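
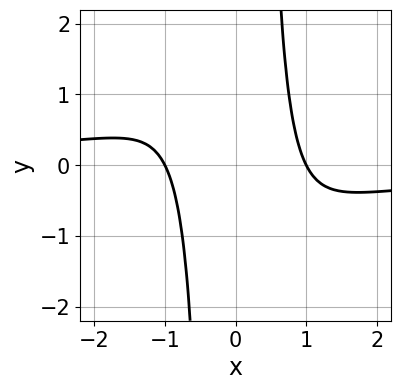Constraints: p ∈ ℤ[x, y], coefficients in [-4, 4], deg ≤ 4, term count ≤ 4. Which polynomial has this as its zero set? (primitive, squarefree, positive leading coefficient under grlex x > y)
x^3*y + x^2 - 1

First, the degree is 4 — no degree-3 curve has this shape.
Next, observable constraints: among the integer gridlines, it crosses the x-axis at x ∈ {-1, 1}; it misses every integer gridline on the y-axis.
Finally, putting this together gives p.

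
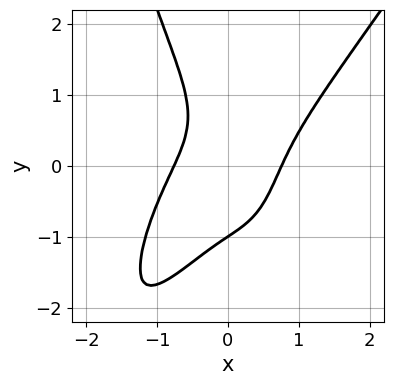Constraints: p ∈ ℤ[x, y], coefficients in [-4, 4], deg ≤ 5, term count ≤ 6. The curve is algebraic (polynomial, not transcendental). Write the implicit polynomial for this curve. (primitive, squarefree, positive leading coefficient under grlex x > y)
1. The degree is 4 — the shape is more complex than any degree-3 curve.
2. Observable constraints: one y-axis crossing is at y = -1.
3. Matching integer coefficients to the picture gives p.

3*x^4 - 2*x^3*y - y^3 - 2*x*y - 1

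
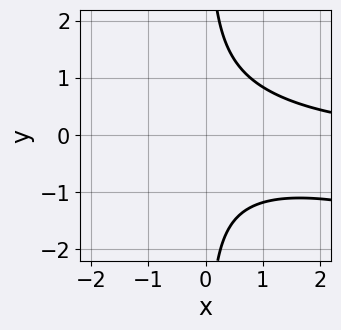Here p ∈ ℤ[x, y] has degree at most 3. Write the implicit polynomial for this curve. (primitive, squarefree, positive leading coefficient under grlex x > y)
x^2*y + 3*x*y^2 - 3

(a) The degree is 3 — a generic line meets the curve in up to 3 points.
(b) From the visible intercepts: the curve avoids every integer x-axis point in the box; no y-intercept at any integer in the box.
(c) Putting this together gives p.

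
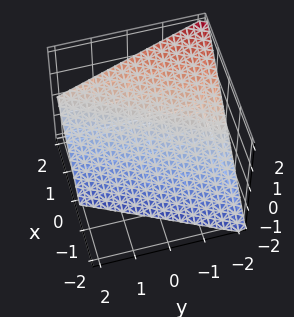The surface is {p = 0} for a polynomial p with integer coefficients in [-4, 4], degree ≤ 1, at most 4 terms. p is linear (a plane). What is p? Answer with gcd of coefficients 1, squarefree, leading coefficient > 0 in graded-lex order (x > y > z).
deg p = 1.
From the axis intercepts and sections: it crosses the y-axis at the gridline y = -2; one z-axis crossing is at z = -1; it meets the x-axis at x = 1 (among the integer gridlines).
Matching integer coefficients to the picture gives p.

2*x - y - 2*z - 2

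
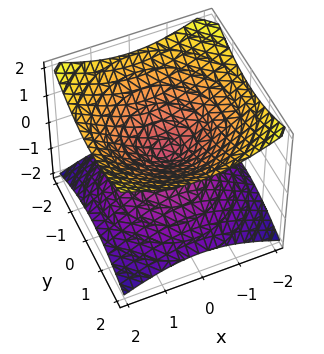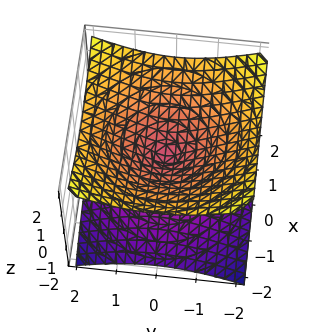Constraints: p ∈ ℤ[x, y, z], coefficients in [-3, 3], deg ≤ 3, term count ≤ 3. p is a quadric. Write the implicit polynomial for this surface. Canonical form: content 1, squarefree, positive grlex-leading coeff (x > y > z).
First, deg p = 2.
Next, symmetries: the z-axis is an axis of rotation, so x and y enter only as x² + y²; mirror symmetry z ↦ −z ⇒ only even powers of z.
Next, from the visible intercepts: a circular section at z = -1 has radius between 1 and 2; it crosses the x-axis at the gridline x = 0.
Finally, solving for integer coefficients yields p as stated.

x^2 + y^2 - 2*z^2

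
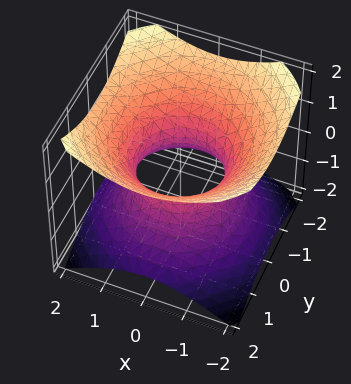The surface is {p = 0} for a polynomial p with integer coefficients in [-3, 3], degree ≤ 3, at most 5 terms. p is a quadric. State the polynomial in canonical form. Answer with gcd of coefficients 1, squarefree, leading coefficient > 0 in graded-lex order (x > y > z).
(a) The degree is 2 — an hourglass — one-sheet hyperboloid; a quadric.
(b) Symmetry: every cross-section ⟂ z is a circle, so x, y appear only via x² + y²; it's symmetric under z → −z, forcing even powers of z.
(c) Reading off the gridlines: among the integer gridlines, it crosses the y-axis at y ∈ {-1, 1}; a circular section at z = 1 has radius between 1 and 2; the x-axis gridline crossings are at x ∈ {-1, 1}.
(d) Solving for integer coefficients yields p as stated.

2*x^2 + 2*y^2 - 3*z^2 - 2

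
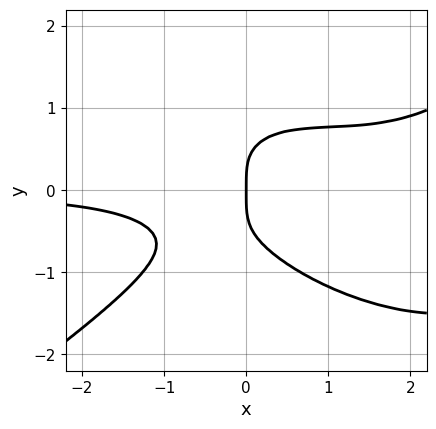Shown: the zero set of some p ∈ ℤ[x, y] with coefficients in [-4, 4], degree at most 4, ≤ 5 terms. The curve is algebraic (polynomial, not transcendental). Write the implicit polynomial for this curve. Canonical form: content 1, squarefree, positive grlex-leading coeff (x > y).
First, degree: a generic line meets the curve in up to 4 points, so deg p = 4.
Next, from the axis intercepts and sections: it crosses the x-axis at the gridline x = 0; it crosses the y-axis at the gridline y = 0.
Finally, matching integer coefficients to the picture gives p.

x^3*y - 3*y^4 - 3*x^2*y + x*y^2 + 2*x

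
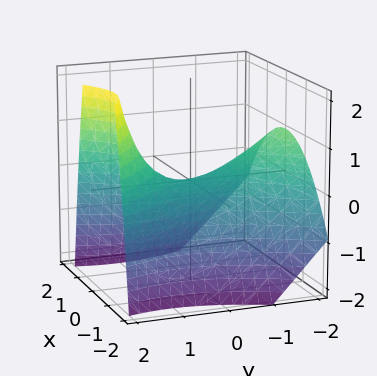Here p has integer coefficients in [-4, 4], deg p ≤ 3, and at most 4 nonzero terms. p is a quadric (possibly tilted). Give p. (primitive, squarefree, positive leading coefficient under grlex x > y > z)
2*x^2 - y^2 - y*z + 3*z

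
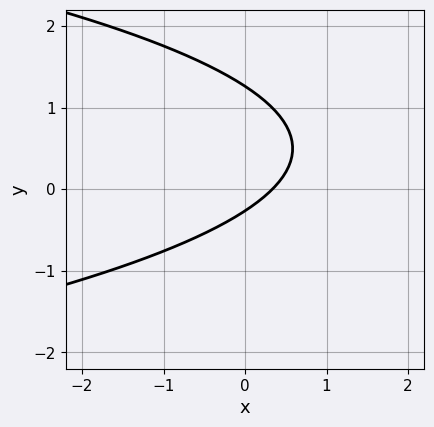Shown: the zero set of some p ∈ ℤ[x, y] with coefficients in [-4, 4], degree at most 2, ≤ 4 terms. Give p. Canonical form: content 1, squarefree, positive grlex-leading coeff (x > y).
3*y^2 + 3*x - 3*y - 1

First, deg p = 2. A generic line meets the curve in up to 2 points.
Finally, putting this together gives p.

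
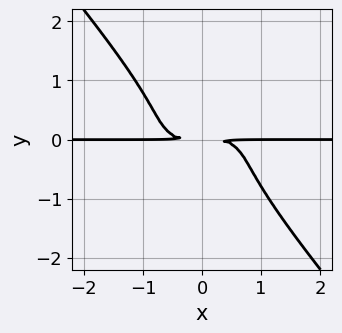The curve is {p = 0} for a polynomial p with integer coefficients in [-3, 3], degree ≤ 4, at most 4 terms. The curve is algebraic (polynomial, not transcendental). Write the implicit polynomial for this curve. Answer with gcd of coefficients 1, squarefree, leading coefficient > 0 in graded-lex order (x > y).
x^3*y - 2*x^2*y^2 + 2*y^4 + 2*y^2

(a) deg p = 4. A generic line meets the curve in up to 4 points.
(b) From the visible intercepts: every point of the x-axis in the box is on the curve.
(c) Solving for integer coefficients yields p as stated.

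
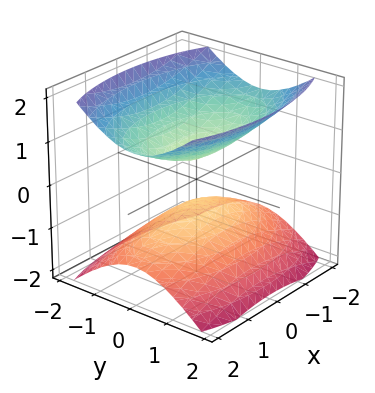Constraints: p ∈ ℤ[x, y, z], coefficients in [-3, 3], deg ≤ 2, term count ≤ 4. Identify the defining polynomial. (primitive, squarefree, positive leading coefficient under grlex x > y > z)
First, the picture has 2 separate pieces.
Then, the degree is 2 — two separate bowl-shaped sheets opening away from each other; a quadric.
Next, symmetries: mirror symmetry z ↦ −z ⇒ only even powers of z; the y ↦ −y reflection is a symmetry, so y appears only in even powers; the x ↦ −x reflection is a symmetry, so x appears only in even powers.
Next, reading off the gridlines: the surface avoids every integer y-axis point in the box; it misses every integer gridline on the x-axis.
Finally, putting this together gives p.

x^2 + 3*y^2 - 3*z^2 + 1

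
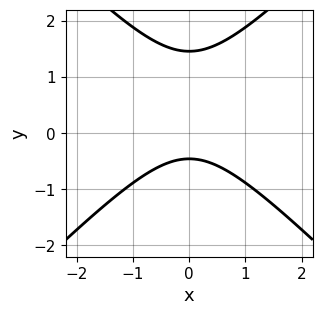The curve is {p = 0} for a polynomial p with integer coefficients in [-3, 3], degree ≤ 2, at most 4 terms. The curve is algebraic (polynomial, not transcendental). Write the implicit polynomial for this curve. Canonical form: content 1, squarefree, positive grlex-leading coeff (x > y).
The degree is 2 — a generic line meets the curve in up to 2 points.
Symmetries: mirror symmetry x ↦ −x ⇒ only even powers of x.
From the axis intercepts and sections: no x-intercept at any integer in the box.
Together with the visible shape, these determine p as stated.

3*x^2 - 3*y^2 + 3*y + 2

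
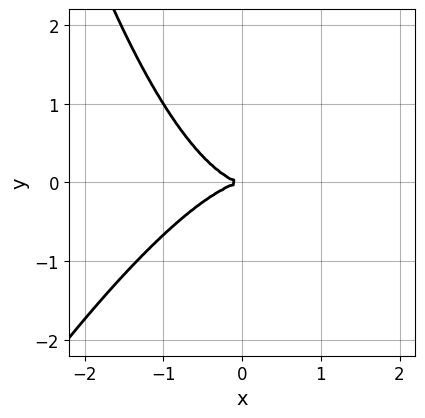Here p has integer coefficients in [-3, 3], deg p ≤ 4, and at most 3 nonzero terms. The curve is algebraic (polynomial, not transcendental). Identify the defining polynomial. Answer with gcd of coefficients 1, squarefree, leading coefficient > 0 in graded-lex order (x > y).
Degree: no degree-2 curve has this shape, so deg p = 3.
From the axis intercepts and sections: it crosses the y-axis at the gridline y = 0; it crosses the x-axis at the gridline x = 0.
Together with the visible shape, these determine p as stated.

2*x^3 - x^2*y + 3*y^2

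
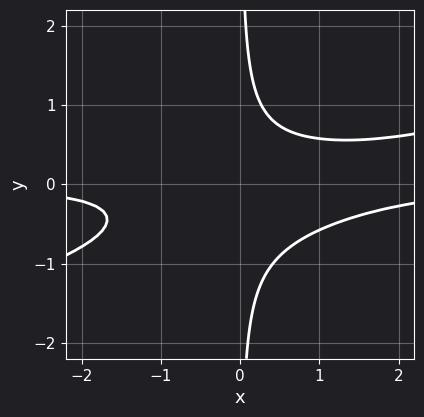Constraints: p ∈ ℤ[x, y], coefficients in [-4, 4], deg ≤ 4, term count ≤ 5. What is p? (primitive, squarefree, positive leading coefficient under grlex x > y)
x^2*y - 3*x*y^2 - x*y + 1

1. deg p = 3. No degree-2 curve has this shape.
2. From the visible intercepts: the curve avoids every integer x-axis point in the box; it misses every integer gridline on the y-axis.
3. These observations pin down the coefficients.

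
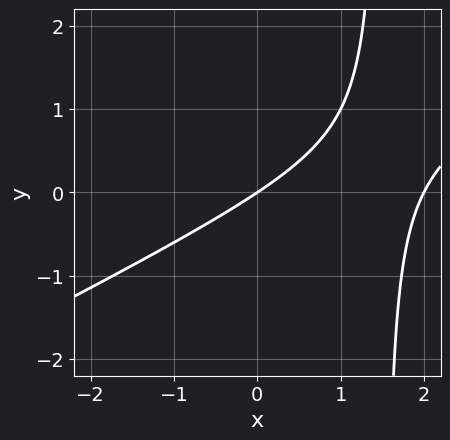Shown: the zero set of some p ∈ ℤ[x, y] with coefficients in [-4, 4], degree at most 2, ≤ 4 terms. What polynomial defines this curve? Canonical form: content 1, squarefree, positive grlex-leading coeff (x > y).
x^2 - 2*x*y - 2*x + 3*y

First, degree: a generic line meets the curve in up to 2 points, so deg p = 2.
Then, reading off the gridlines: it crosses the y-axis at the gridline y = 0; the x-axis gridline crossings are at x ∈ {0, 2}.
Finally, these observations pin down the coefficients.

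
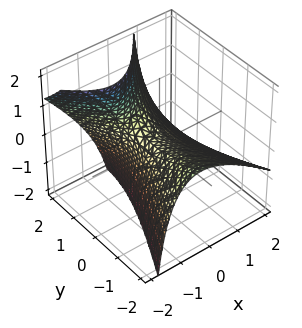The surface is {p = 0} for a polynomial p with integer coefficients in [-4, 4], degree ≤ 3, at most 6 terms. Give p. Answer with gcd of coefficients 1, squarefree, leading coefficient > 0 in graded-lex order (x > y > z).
3*x^2 + 3*x*z - y^2 - 2*y*z + 3*z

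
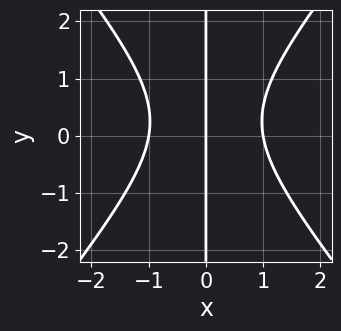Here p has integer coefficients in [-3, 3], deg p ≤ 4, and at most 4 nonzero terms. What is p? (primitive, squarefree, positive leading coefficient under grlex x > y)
3*x^3 - 2*x*y^2 + x*y - 3*x

First, degree: a generic line meets the curve in up to 3 points, so deg p = 3.
Next, reading off the gridlines: among the integer gridlines, it crosses the x-axis at x ∈ {-1, 0, 1}; the visible y-axis segment lies entirely on the curve.
Finally, putting this together gives p.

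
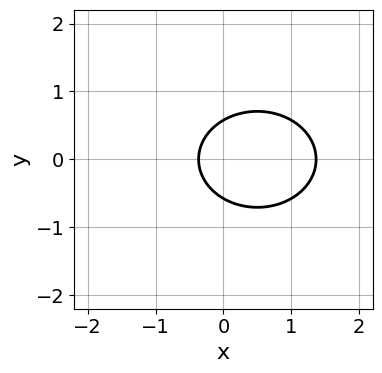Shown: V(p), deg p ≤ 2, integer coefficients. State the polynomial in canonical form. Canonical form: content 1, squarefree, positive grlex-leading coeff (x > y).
2*x^2 + 3*y^2 - 2*x - 1

(a) The degree is 2 — a generic line meets the curve in up to 2 points.
(b) Symmetries: mirror symmetry y ↦ −y ⇒ only even powers of y.
(c) These observations pin down the coefficients.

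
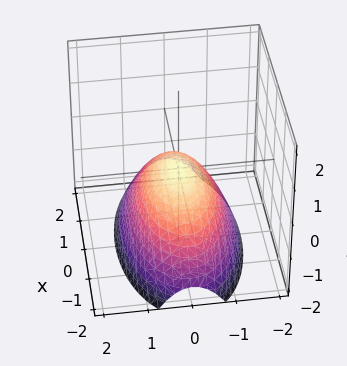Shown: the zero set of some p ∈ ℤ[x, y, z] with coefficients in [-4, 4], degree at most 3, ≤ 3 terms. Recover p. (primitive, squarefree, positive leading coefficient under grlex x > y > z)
First, deg p = 2. A single bowl opening along one axis; a quadric.
Then, symmetries: the y ↦ −y reflection is a symmetry, so y appears only in even powers; the x ↦ −x reflection is a symmetry, so x appears only in even powers.
Then, from the visible intercepts: it crosses the y-axis at the gridline y = 0; one x-axis crossing is at x = 0; one z-axis crossing is at z = 0.
Finally, putting this together gives p.

x^2 + 3*y^2 + 3*z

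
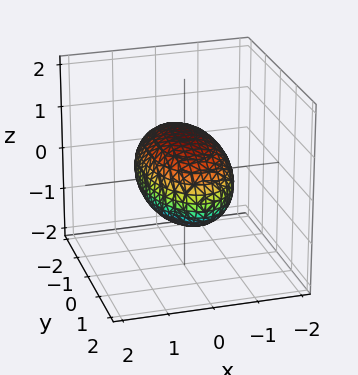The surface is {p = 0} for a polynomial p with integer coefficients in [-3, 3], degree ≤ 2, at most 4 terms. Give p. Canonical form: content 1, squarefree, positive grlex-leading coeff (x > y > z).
(a) The degree is 2 — a closed, bounded, convex surface; a quadric.
(b) Symmetries: it's symmetric under y → −y, forcing even powers of y; the x ↦ −x reflection is a symmetry, so x appears only in even powers; the z ↦ −z reflection is a symmetry, so z appears only in even powers.
(c) From the visible intercepts: the x-axis gridline crossings are at x ∈ {-1, 1}; the z-axis gridline crossings are at z ∈ {-1, 1}.
(d) These observations pin down the coefficients.

3*x^2 + y^2 + 3*z^2 - 3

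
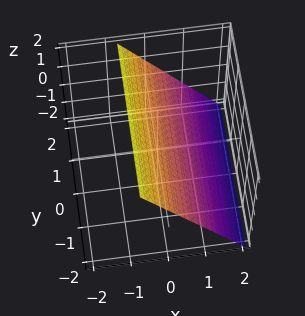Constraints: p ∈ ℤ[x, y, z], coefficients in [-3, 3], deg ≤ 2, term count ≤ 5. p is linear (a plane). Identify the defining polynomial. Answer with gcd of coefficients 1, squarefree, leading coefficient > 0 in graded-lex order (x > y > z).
3*x + 2*z - 2

(a) The degree is 1 — every cross-section is a straight line — this is a plane.
(b) From the axis intercepts and sections: no y-intercept at any integer in the box; it meets the z-axis at z = 1 (among the integer gridlines).
(c) The integer polynomial consistent with all of this is the stated p.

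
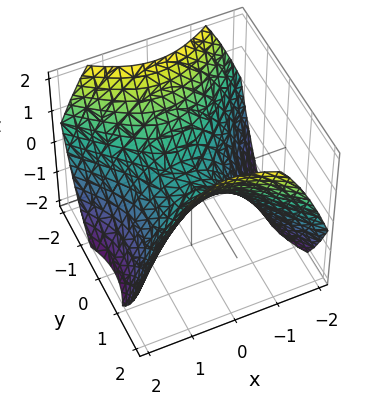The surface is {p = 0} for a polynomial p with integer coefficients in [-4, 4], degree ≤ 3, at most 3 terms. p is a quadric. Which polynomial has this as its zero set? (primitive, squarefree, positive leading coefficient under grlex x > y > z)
1. Degree: a saddle surface; a quadric, so deg p = 2.
2. Symmetries: it's symmetric under x → −x, forcing even powers of x; the y ↦ −y reflection is a symmetry, so y appears only in even powers.
3. Observable constraints: one x-axis crossing is at x = 0; it crosses the y-axis at the gridline y = 0.
4. Matching integer coefficients to the picture gives p.

2*x^2 - 2*y^2 + 3*z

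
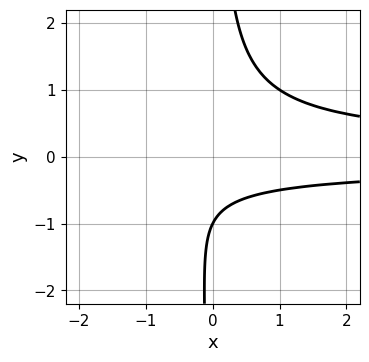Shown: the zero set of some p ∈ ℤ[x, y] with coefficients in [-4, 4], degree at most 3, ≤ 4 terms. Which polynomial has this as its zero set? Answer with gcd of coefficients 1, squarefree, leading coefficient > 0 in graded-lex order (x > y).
2*x*y^2 - y - 1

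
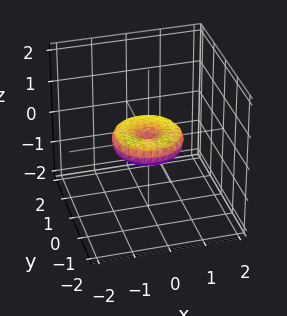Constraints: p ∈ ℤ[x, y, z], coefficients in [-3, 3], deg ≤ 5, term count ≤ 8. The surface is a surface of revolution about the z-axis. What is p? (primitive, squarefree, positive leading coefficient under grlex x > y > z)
1. The degree is 4 — a generic line meets the surface in up to 4 points.
2. Symmetry: the z-axis is an axis of rotation, so x and y enter only as x² + y².
3. From the visible intercepts: it crosses the z-axis at the gridline z = 0; a circular section at z = 0 has radius exactly 1; among the integer gridlines, it crosses the x-axis at x ∈ {-1, 0, 1}.
4. Together with the visible shape, these determine p as stated.

x^4 + 2*x^2*y^2 + y^4 - x^2 - y^2 + 2*z^2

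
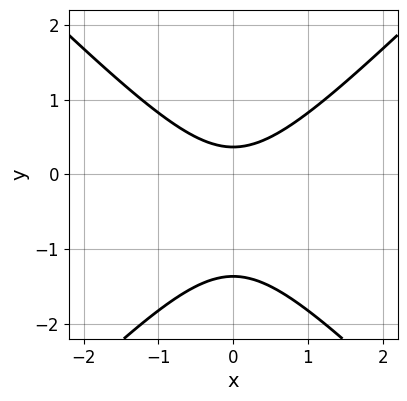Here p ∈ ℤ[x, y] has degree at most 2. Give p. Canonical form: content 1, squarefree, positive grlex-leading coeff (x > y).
(a) The degree is 2 — a generic line meets the curve in up to 2 points.
(b) Symmetries: it's symmetric under x → −x, forcing even powers of x.
(c) From the visible intercepts: no x-intercept at any integer in the box.
(d) Assembling these constraints gives the stated polynomial.

2*x^2 - 2*y^2 - 2*y + 1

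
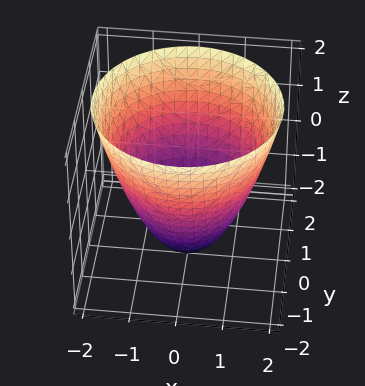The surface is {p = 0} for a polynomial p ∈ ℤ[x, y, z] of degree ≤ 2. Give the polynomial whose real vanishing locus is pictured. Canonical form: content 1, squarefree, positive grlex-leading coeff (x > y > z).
x^2 + y^2 - z - 2

First, degree: no degree-1 surface has this shape, so deg p = 2.
Next, symmetries: every cross-section ⟂ z is a circle, so x, y appear only via x² + y².
Then, against the integer gridlines: it crosses the z-axis at the gridline z = -2; a circular section at z = -1 has radius exactly 1.
Finally, these observations pin down the coefficients.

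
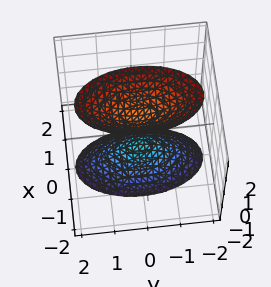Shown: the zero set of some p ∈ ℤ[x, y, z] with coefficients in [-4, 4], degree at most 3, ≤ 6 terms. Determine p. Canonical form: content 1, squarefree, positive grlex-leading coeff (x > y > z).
1. I count 2 distinct pieces.
2. The degree is 2 — two sheets facing apart; a quadric.
3. Symmetries: mirror symmetry y ↦ −y ⇒ only even powers of y; mirror symmetry z ↦ −z ⇒ only even powers of z; it's symmetric under x → −x, forcing even powers of x.
4. Observable constraints: the z-axis gridline crossings are at z ∈ {-1, 1}; no x-intercept at any integer in the box; the surface avoids every integer y-axis point in the box.
5. Solving for integer coefficients yields p as stated.

3*x^2 + y^2 - z^2 + 1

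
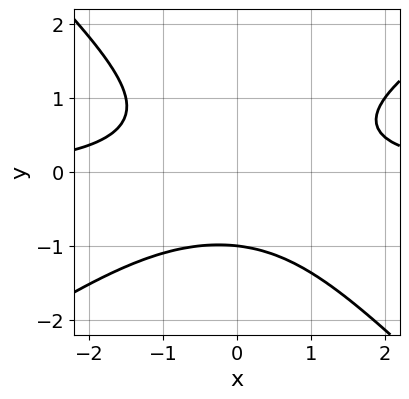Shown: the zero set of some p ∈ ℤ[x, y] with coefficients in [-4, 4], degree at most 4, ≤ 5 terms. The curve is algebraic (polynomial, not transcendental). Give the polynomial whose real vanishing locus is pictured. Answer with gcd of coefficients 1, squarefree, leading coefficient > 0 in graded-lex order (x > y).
2*x^2*y - x*y^2 - 3*y^3 - 3

(a) The degree is 3 — no degree-2 curve has this shape.
(b) Checking where it meets the axes: no x-intercept at any integer in the box; one y-axis crossing is at y = -1.
(c) Putting this together gives p.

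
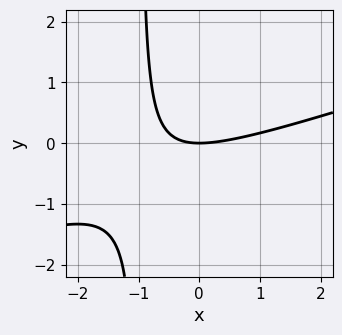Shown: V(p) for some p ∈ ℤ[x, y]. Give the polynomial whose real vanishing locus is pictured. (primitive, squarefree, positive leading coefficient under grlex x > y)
(a) The degree is 2 — the shape is more complex than any degree-1 curve.
(b) From the axis intercepts and sections: it meets the y-axis at y = 0 (among the integer gridlines); one x-axis crossing is at x = 0.
(c) Together with the visible shape, these determine p as stated.

x^2 - 3*x*y - 3*y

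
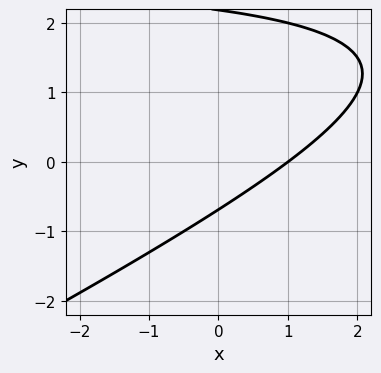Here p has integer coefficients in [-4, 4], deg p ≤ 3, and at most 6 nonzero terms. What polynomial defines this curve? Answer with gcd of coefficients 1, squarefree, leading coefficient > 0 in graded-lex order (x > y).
x*y - 2*y^2 - 3*x + 3*y + 3

Degree: no degree-1 curve has this shape, so deg p = 2.
From the visible intercepts: it crosses the x-axis at the gridline x = 1.
Assembling these constraints gives the stated polynomial.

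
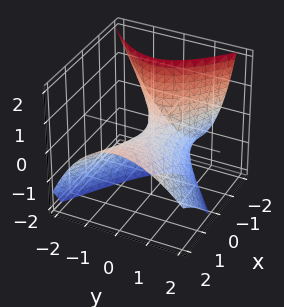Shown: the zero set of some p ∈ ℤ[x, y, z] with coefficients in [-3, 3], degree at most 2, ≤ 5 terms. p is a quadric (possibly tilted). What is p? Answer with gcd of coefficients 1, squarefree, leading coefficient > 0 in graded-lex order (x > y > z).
x^2 - 3*x*z - 3*y^2 - y*z - 3*z

First, degree: no degree-1 surface has this shape, so deg p = 2.
Then, reading off the gridlines: it crosses the x-axis at the gridline x = 0; it meets the y-axis at y = 0 (among the integer gridlines); one z-axis crossing is at z = 0.
Finally, these observations pin down the coefficients.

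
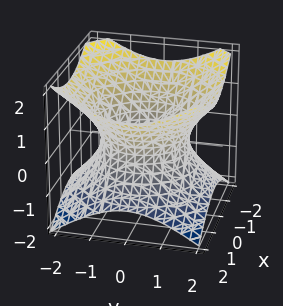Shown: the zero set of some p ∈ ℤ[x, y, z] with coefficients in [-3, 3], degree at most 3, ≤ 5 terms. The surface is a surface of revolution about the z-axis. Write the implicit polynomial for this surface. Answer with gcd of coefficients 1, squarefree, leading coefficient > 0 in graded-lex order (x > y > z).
2*x^2 + 2*y^2 - 3*z^2 - 3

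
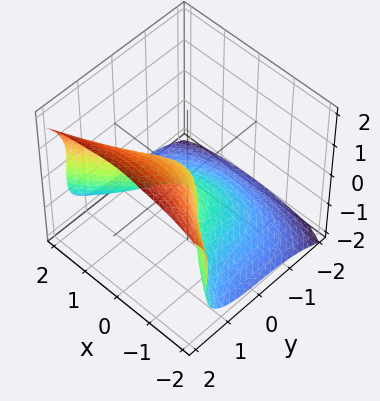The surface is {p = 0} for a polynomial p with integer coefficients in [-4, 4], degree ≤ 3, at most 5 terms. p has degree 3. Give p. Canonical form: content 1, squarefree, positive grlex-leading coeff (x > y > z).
2*y^3 - 3*z^3 - 3*x^2 + y*z + 3*y

1. The degree is 3 — the shape is more complex than any degree-2 surface.
2. Checking where it meets the axes: it crosses the z-axis at the gridline z = 0; one x-axis crossing is at x = 0; it crosses the y-axis at the gridline y = 0.
3. The integer polynomial consistent with all of this is the stated p.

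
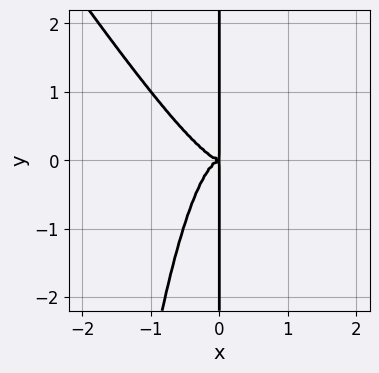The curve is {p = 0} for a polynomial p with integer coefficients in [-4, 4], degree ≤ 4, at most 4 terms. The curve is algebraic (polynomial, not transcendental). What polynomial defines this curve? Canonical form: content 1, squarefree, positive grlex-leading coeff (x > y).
(a) deg p = 4. A generic line meets the curve in up to 4 points.
(b) Reading off the gridlines: the visible y-axis segment lies entirely on the curve.
(c) The integer polynomial consistent with all of this is the stated p.

3*x^4 + 2*x^3*y + x*y^2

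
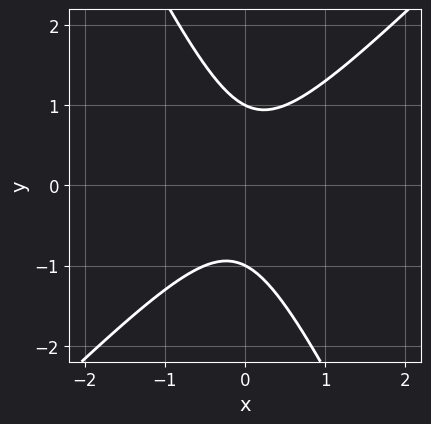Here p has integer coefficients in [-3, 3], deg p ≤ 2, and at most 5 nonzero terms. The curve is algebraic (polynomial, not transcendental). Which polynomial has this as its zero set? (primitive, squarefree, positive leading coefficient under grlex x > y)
(a) Degree: no degree-1 curve has this shape, so deg p = 2.
(b) Reading off the gridlines: the y-axis gridline crossings are at y ∈ {-1, 1}; the curve avoids every integer x-axis point in the box.
(c) These observations pin down the coefficients.

2*x^2 - x*y - y^2 + 1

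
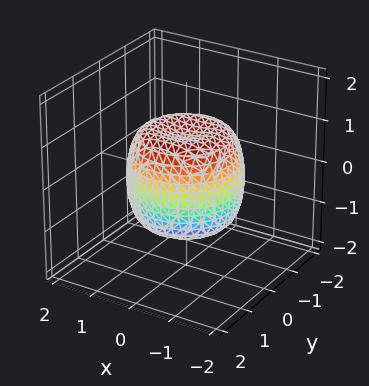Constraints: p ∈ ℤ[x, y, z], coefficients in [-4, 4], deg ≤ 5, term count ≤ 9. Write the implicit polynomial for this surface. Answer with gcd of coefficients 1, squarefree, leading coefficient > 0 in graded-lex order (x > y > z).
x^4 + 2*x^2*y^2 + y^4 - x^2 - y^2 + z^2 - 1

(a) The degree is 4 — no degree-3 surface has this shape.
(b) Symmetries: rotational symmetry about the z-axis ⇒ p depends on x, y only through x² + y².
(c) From the visible intercepts: the z-axis gridline crossings are at z ∈ {-1, 1}; a circular section at z = -1 has radius exactly 1.
(d) Fitting integer coefficients to these (and the overall shape) gives p.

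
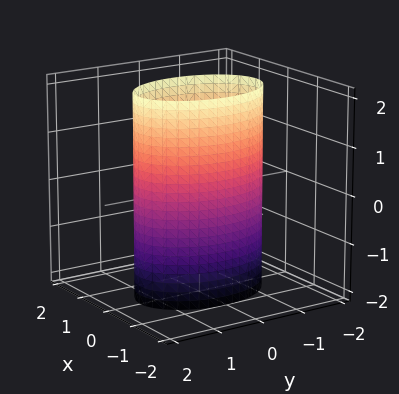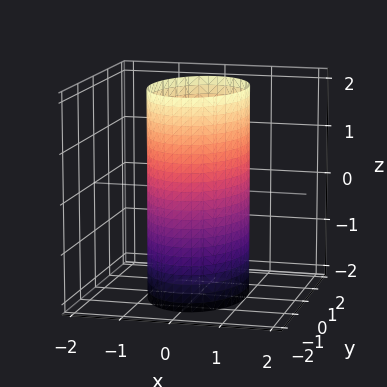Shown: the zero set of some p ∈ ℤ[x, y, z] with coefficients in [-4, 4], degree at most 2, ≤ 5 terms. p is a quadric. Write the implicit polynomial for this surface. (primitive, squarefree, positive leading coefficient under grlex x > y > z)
2*x^2 + y^2 - 2

(a) The degree is 2 — a cylinder; a quadric.
(b) Symmetries: mirror symmetry x ↦ −x ⇒ only even powers of x; it's symmetric under y → −y, forcing even powers of y; the z ↦ −z reflection is a symmetry, so z appears only in even powers.
(c) From the axis intercepts and sections: the x-axis gridline crossings are at x ∈ {-1, 1}; the surface avoids every integer z-axis point in the box.
(d) Fitting integer coefficients to these (and the overall shape) gives p.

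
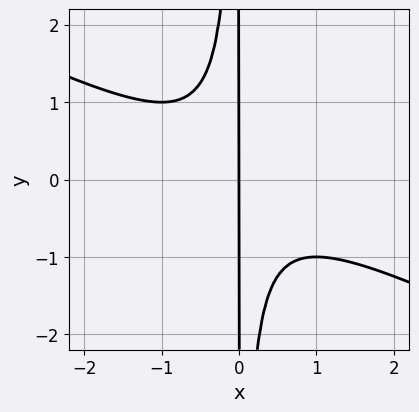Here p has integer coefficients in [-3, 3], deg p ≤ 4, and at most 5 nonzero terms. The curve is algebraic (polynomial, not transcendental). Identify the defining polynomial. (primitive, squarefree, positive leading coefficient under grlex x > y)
x^3 + 2*x^2*y + x

The degree is 3 — no degree-2 curve has this shape.
From the axis intercepts and sections: it meets the x-axis at x = 0 (among the integer gridlines); every point of the y-axis in the box is on the curve.
Solving for integer coefficients yields p as stated.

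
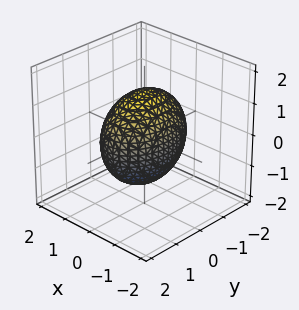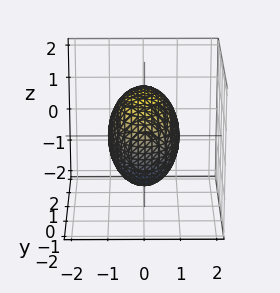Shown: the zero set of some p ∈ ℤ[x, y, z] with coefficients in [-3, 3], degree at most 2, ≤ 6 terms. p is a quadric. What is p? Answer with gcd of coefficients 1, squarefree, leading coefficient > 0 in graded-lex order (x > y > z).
deg p = 2. Bounded and convex; a quadric.
Symmetries: mirror symmetry y ↦ −y ⇒ only even powers of y; it's symmetric under z → −z, forcing even powers of z; the x ↦ −x reflection is a symmetry, so x appears only in even powers.
Checking where it meets the axes: among the integer gridlines, it crosses the x-axis at x ∈ {-1, 1}.
These observations pin down the coefficients.

2*x^2 + y^2 + z^2 - 2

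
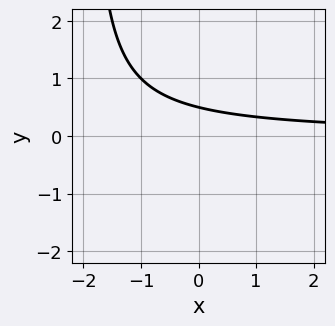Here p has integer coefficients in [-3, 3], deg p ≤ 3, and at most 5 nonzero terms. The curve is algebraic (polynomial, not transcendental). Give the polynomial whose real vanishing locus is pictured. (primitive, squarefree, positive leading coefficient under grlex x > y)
1. The degree is 2 — a generic line meets the curve in up to 2 points.
2. From the visible intercepts: the curve avoids every integer x-axis point in the box.
3. These observations pin down the coefficients.

x*y + 2*y - 1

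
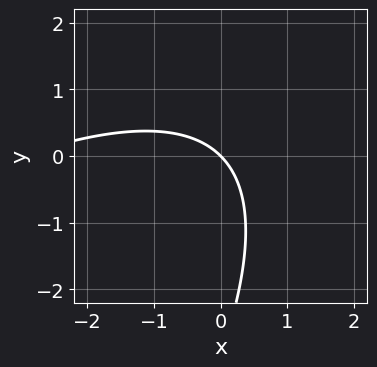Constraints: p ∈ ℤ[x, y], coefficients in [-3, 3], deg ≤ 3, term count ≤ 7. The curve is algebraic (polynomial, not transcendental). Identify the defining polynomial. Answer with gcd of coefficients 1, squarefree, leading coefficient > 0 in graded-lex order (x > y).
1. The degree is 2 — no degree-1 curve has this shape.
2. Reading off the gridlines: it meets the y-axis at y = 0 (among the integer gridlines); it meets the x-axis at x = 0 (among the integer gridlines).
3. These observations pin down the coefficients.

x^2 - 2*x*y + y^2 + 3*x + 3*y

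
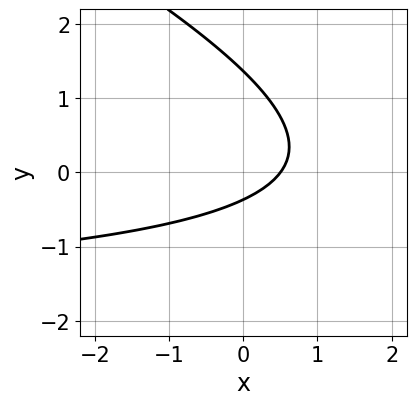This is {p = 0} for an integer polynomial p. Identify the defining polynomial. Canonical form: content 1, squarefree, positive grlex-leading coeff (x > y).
x*y + 2*y^2 + 2*x - 2*y - 1

First, deg p = 2. No degree-1 curve has this shape.
Finally, the integer polynomial consistent with all of this is the stated p.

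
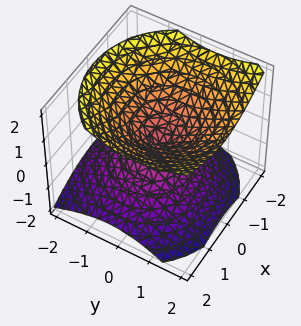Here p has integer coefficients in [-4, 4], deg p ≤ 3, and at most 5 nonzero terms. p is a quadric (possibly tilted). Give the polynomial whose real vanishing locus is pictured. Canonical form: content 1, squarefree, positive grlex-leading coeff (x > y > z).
2*x^2 + 2*y^2 - y*z - 3*z^2

First, deg p = 2. No degree-1 surface has this shape.
Then, observable constraints: one z-axis crossing is at z = 0; it meets the y-axis at y = 0 (among the integer gridlines); it crosses the x-axis at the gridline x = 0.
Finally, solving for integer coefficients yields p as stated.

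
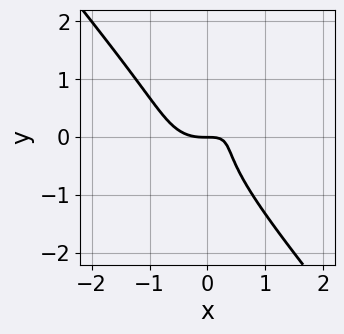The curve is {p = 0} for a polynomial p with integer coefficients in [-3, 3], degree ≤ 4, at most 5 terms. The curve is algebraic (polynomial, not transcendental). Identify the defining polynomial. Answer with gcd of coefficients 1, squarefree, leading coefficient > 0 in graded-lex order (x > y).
3*x^3 - 2*x^2*y + 3*y^3 - 3*x*y + 2*y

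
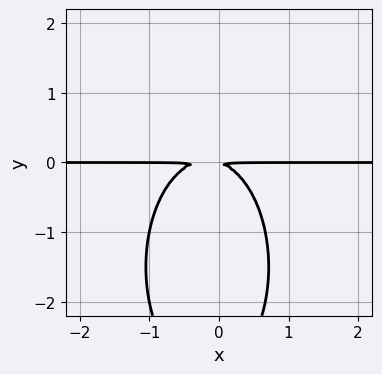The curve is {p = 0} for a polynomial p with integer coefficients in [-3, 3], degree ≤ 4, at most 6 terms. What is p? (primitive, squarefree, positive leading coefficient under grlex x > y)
3*x^2*y + y^3 + x*y + 3*y^2

deg p = 3. The shape is more complex than any degree-2 curve.
From the axis intercepts and sections: the visible x-axis segment lies entirely on the curve.
Putting this together gives p.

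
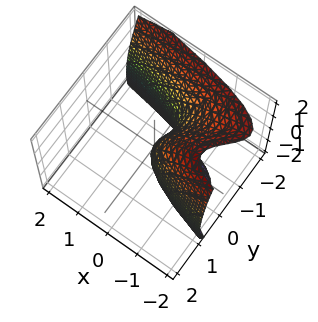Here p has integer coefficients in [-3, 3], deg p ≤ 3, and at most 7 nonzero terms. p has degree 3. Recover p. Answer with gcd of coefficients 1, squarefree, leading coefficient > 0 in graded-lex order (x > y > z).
First, the degree is 3 — no degree-2 surface has this shape.
Next, against the integer gridlines: it crosses the z-axis at the gridline z = 0; the y-axis gridline crossings are at y ∈ {-1, 0}; it meets the x-axis at x = 0 (among the integer gridlines).
Finally, solving for integer coefficients yields p as stated.

3*y^3 + y^2*z + 3*y^2 + z^2 + 3*x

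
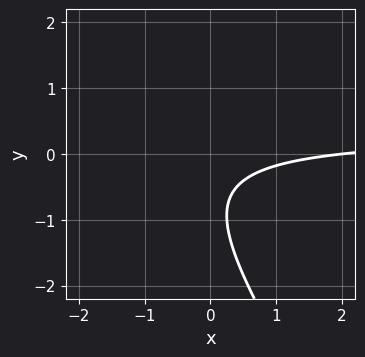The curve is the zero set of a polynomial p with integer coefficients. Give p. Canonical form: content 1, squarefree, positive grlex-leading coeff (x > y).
1. The degree is 2 — a generic line meets the curve in up to 2 points.
2. From the axis intercepts and sections: no y-intercept at any integer in the box; it meets the x-axis at x = 2 (among the integer gridlines).
3. Together with the visible shape, these determine p as stated.

3*x*y + 2*y^2 - x + 3*y + 2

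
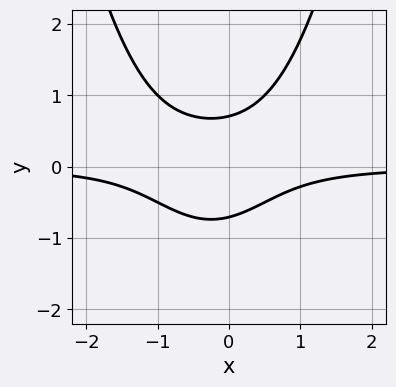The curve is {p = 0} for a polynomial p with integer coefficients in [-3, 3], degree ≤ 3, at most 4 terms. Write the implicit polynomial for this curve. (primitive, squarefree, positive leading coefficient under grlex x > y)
2*x^2*y + x*y - 2*y^2 + 1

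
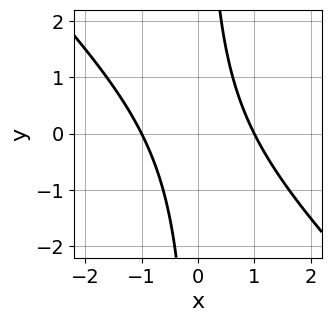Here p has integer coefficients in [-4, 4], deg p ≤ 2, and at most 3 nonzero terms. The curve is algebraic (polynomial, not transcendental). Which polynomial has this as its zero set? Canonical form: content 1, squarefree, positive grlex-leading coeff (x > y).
x^2 + x*y - 1

The degree is 2 — a generic line meets the curve in up to 2 points.
Reading off the gridlines: the x-axis gridline crossings are at x ∈ {-1, 1}; it misses every integer gridline on the y-axis.
Together with the visible shape, these determine p as stated.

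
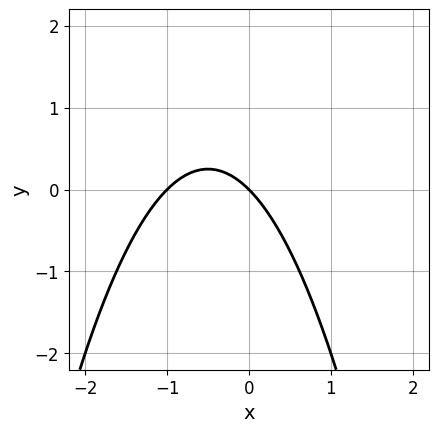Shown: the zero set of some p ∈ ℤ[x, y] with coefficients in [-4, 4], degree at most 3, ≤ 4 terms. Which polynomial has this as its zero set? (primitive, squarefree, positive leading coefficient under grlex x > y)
x^2 + x + y

(a) Degree: no degree-1 curve has this shape, so deg p = 2.
(b) From the axis intercepts and sections: one y-axis crossing is at y = 0; among the integer gridlines, it crosses the x-axis at x ∈ {-1, 0}.
(c) These observations pin down the coefficients.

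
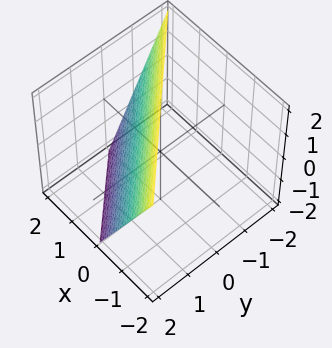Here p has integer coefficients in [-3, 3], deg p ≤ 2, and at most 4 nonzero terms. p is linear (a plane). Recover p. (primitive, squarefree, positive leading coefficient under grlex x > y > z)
First, degree: every cross-section is a straight line — this is a plane, so deg p = 1.
Then, observable constraints: it crosses the y-axis at the gridline y = 1; one x-axis crossing is at x = 1; it meets the z-axis at z = 2 (among the integer gridlines).
Finally, matching integer coefficients to the picture gives p.

2*x + 2*y + z - 2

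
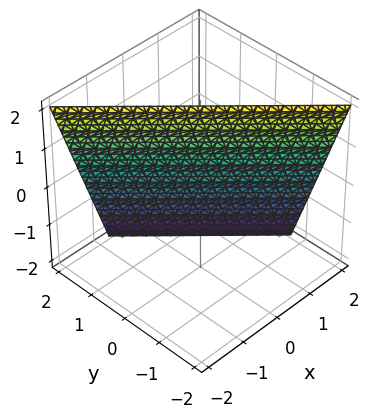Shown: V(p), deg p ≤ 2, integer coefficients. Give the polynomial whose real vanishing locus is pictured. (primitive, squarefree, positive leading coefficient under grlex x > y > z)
3*x + 3*y + z - 2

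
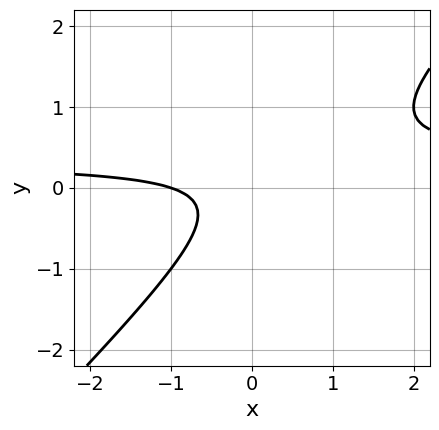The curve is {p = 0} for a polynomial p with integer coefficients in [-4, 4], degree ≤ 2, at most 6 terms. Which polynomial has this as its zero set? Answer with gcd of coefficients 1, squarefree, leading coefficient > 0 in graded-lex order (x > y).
First, the degree is 2 — the shape is more complex than any degree-1 curve.
Next, from the axis intercepts and sections: it meets the x-axis at x = -1 (among the integer gridlines); it misses every integer gridline on the y-axis.
Finally, fitting integer coefficients to these (and the overall shape) gives p.

3*x*y - 3*y^2 - x - 1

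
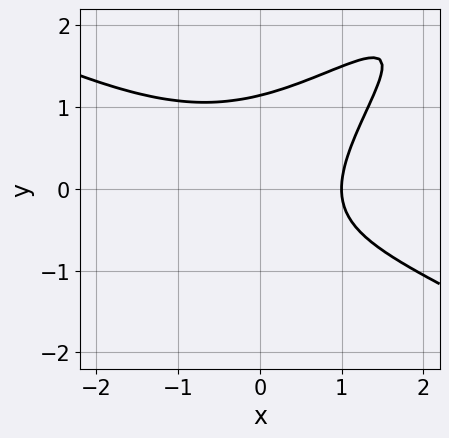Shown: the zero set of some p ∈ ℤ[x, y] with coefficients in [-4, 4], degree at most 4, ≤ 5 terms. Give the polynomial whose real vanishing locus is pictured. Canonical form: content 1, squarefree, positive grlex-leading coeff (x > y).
(a) deg p = 3. A generic line meets the curve in up to 3 points.
(b) Observable constraints: it meets the x-axis at x = 1 (among the integer gridlines).
(c) Fitting integer coefficients to these (and the overall shape) gives p.

x^3 - 3*x*y^2 + 2*y^3 + 2*x - 3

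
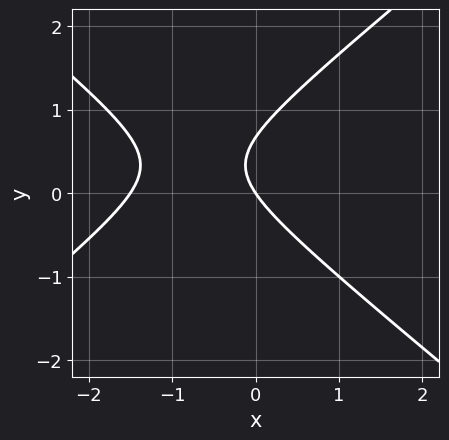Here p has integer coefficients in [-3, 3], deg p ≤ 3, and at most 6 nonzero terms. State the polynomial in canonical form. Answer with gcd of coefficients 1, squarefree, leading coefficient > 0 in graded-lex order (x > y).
(a) The degree is 2 — no degree-1 curve has this shape.
(b) From the visible intercepts: it meets the y-axis at y = 0 (among the integer gridlines); it crosses the x-axis at the gridline x = 0.
(c) Fitting integer coefficients to these (and the overall shape) gives p.

2*x^2 - 3*y^2 + 3*x + 2*y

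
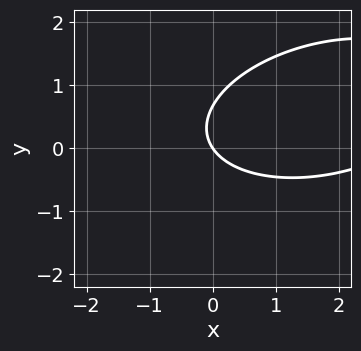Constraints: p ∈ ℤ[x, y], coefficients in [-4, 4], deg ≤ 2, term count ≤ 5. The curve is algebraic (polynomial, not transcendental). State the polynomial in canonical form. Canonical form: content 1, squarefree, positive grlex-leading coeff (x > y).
x^2 - x*y + 3*y^2 - 3*x - 2*y

(a) deg p = 2. A generic line meets the curve in up to 2 points.
(b) From the visible intercepts: it meets the y-axis at y = 0 (among the integer gridlines); one x-axis crossing is at x = 0.
(c) Together with the visible shape, these determine p as stated.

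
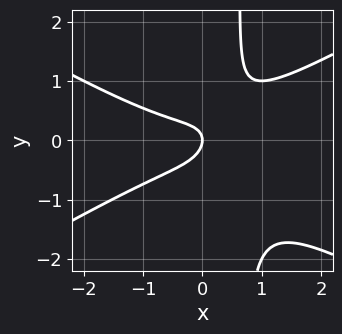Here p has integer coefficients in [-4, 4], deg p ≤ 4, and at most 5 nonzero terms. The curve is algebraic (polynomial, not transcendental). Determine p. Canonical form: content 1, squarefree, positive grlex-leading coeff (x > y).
1. deg p = 3. A generic line meets the curve in up to 3 points.
2. Checking where it meets the axes: it meets the y-axis at y = 0 (among the integer gridlines); one x-axis crossing is at x = 0.
3. Fitting integer coefficients to these (and the overall shape) gives p.

x^3 - 3*x*y^2 - x*y + 2*y^2 + x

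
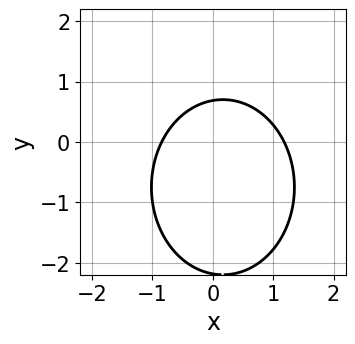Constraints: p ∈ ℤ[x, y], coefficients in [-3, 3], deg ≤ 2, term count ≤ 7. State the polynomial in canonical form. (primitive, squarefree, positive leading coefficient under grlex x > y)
(a) deg p = 2.
(b) The integer polynomial consistent with all of this is the stated p.

3*x^2 + 2*y^2 - x + 3*y - 3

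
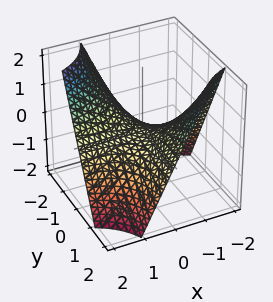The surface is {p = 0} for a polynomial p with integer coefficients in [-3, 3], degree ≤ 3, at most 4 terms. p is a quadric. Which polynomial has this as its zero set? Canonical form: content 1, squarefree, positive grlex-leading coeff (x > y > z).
1. The degree is 2 — a hyperbolic paraboloid; a quadric.
2. Observable constraints: it crosses the z-axis at the gridline z = 0; the visible y-axis segment lies entirely on the surface; every point of the x-axis in the box is on the surface.
3. Matching integer coefficients to the picture gives p.

x*y + z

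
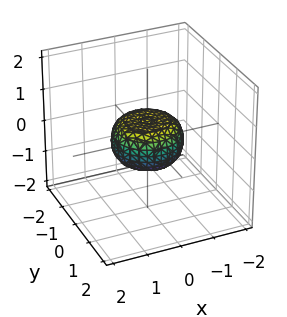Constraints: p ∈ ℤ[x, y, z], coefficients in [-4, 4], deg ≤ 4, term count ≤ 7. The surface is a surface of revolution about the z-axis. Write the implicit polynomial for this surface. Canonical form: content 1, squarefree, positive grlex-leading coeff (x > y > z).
2*x^4 + 4*x^2*y^2 + 2*y^4 - x^2 - y^2 + 3*z^2 - 1

(a) deg p = 4.
(b) Symmetries: rotational symmetry about the z-axis ⇒ p depends on x, y only through x² + y².
(c) Reading off the gridlines: a circular section at z = 0 has radius exactly 1; the x-axis gridline crossings are at x ∈ {-1, 1}; the y-axis gridline crossings are at y ∈ {-1, 1}.
(d) Assembling these constraints gives the stated polynomial.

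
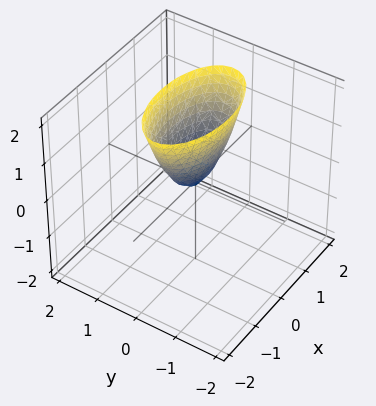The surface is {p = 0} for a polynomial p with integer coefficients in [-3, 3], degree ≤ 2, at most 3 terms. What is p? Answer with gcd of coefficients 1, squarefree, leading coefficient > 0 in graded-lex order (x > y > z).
x^2 + 3*y^2 - z

(a) Degree: a paraboloid; a quadric, so deg p = 2.
(b) Symmetries: it's symmetric under x → −x, forcing even powers of x; it's symmetric under y → −y, forcing even powers of y.
(c) Reading off the gridlines: it meets the z-axis at z = 0 (among the integer gridlines); one x-axis crossing is at x = 0; one y-axis crossing is at y = 0.
(d) Fitting integer coefficients to these (and the overall shape) gives p.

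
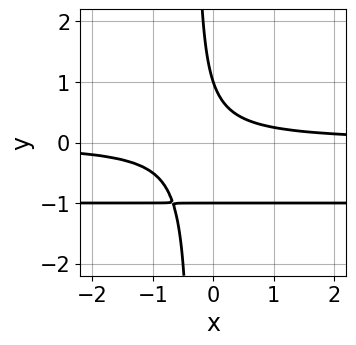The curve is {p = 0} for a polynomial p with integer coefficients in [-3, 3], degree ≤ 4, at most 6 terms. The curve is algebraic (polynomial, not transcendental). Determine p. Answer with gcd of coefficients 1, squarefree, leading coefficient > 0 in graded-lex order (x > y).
(a) Degree: a generic line meets the curve in up to 3 points, so deg p = 3.
(b) From the axis intercepts and sections: among the integer gridlines, it crosses the y-axis at y ∈ {-1, 1}; the curve avoids every integer x-axis point in the box.
(c) These observations pin down the coefficients.

3*x*y^2 + 3*x*y + y^2 - 1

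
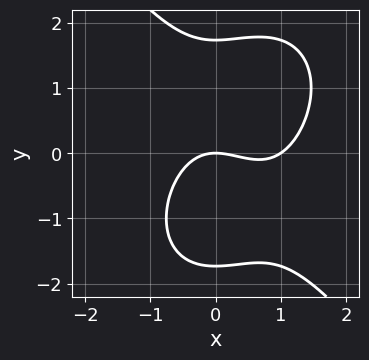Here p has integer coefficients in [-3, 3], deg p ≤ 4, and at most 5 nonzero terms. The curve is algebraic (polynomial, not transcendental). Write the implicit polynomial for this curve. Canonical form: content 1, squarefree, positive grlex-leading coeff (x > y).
2*x^3 + y^3 - 2*x^2 - 3*y

deg p = 3. A generic line meets the curve in up to 3 points.
From the axis intercepts and sections: it crosses the y-axis at the gridline y = 0; the x-axis gridline crossings are at x ∈ {0, 1}.
The integer polynomial consistent with all of this is the stated p.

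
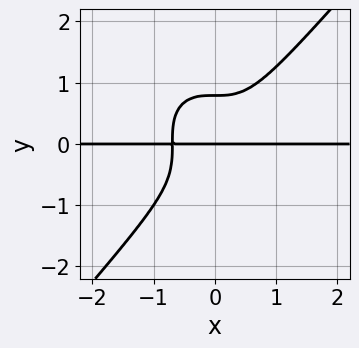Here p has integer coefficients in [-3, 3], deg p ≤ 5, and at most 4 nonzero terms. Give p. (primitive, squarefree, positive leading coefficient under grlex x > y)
3*x^3*y - 2*y^4 + y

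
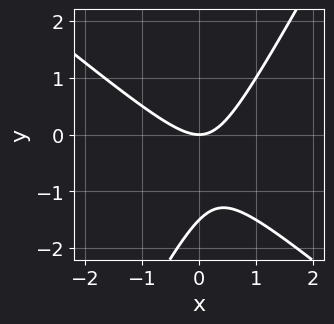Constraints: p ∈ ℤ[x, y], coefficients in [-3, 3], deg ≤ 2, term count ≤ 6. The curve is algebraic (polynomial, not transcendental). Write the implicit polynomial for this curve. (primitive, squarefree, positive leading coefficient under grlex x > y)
3*x^2 + 2*x*y - 2*y^2 - 3*y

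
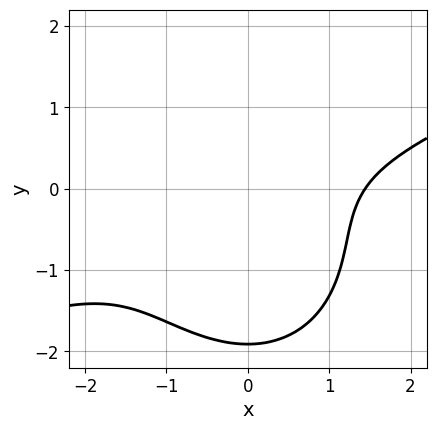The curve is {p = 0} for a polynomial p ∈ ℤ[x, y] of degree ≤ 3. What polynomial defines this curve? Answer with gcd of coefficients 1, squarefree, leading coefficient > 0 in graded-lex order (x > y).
x^3 - 2*x^2*y - 2*y^3 - 3*y^2 - 3

First, degree: the shape is more complex than any degree-2 curve, so deg p = 3.
Finally, matching integer coefficients to the picture gives p.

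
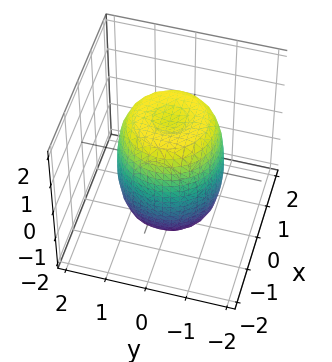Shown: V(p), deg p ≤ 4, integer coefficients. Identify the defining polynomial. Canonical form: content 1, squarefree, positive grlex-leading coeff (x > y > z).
2*x^4 + 4*x^2*y^2 + 2*y^4 - 2*x^2 - 2*y^2 + z^2 - 2

1. The degree is 4 — a generic line meets the surface in up to 4 points.
2. By symmetry, the z-axis is an axis of rotation, so x and y enter only as x² + y².
3. Checking where it meets the axes: a circular section at z = 0 has radius between 1 and 2.
4. Solving for integer coefficients yields p as stated.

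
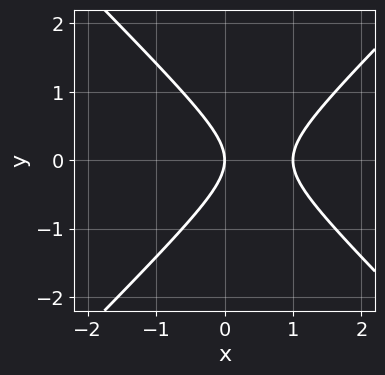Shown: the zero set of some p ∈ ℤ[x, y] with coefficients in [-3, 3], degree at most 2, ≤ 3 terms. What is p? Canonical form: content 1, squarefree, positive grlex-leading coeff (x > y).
The degree is 2 — a generic line meets the curve in up to 2 points.
Symmetries: the y ↦ −y reflection is a symmetry, so y appears only in even powers.
From the axis intercepts and sections: the x-axis gridline crossings are at x ∈ {0, 1}; it crosses the y-axis at the gridline y = 0.
Putting this together gives p.

x^2 - y^2 - x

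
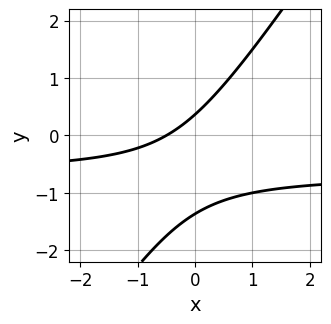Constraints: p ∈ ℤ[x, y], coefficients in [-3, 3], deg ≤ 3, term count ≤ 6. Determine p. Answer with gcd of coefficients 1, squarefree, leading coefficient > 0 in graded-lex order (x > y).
1. Degree: the shape is more complex than any degree-1 curve, so deg p = 2.
2. Putting this together gives p.

3*x*y - 2*y^2 + 2*x - 2*y + 1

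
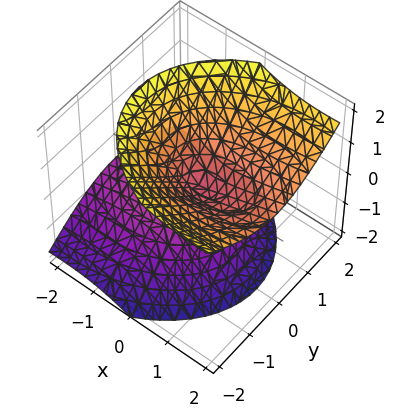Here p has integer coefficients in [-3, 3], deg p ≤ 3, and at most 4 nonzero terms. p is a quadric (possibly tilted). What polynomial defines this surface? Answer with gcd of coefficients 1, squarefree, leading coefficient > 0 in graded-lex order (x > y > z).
First, degree: a generic line meets the surface in up to 2 points, so deg p = 2.
Next, against the integer gridlines: it meets the z-axis at z = 0 (among the integer gridlines); it crosses the y-axis at the gridline y = 0; it meets the x-axis at x = 0 (among the integer gridlines).
Finally, assembling these constraints gives the stated polynomial.

x^2 - 2*x*z + 2*y^2 - 2*z^2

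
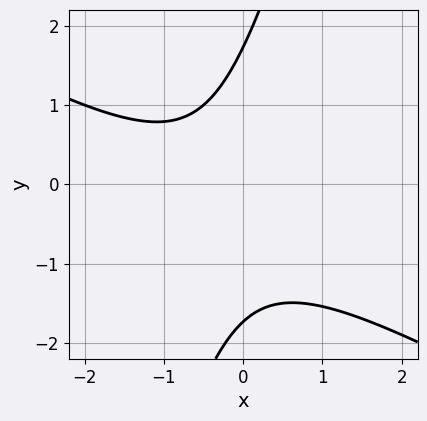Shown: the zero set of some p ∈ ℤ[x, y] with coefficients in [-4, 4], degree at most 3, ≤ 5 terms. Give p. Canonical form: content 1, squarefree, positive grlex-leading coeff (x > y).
2*x^2 + 3*x*y - y^2 + 2*x + 3

1. deg p = 2. A generic line meets the curve in up to 2 points.
2. Against the integer gridlines: no x-intercept at any integer in the box.
3. Matching integer coefficients to the picture gives p.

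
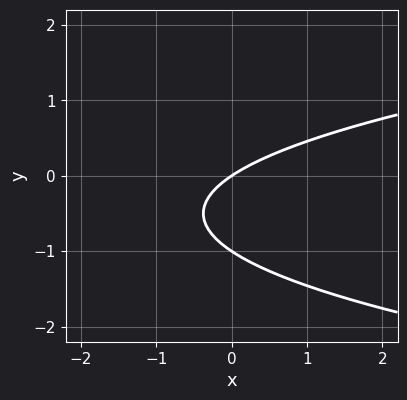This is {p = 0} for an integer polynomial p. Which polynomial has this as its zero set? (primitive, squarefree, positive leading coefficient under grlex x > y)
3*y^2 - 2*x + 3*y

deg p = 2. A generic line meets the curve in up to 2 points.
Reading off the gridlines: the y-axis gridline crossings are at y ∈ {-1, 0}; one x-axis crossing is at x = 0.
These observations pin down the coefficients.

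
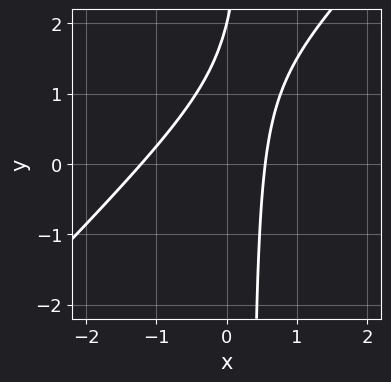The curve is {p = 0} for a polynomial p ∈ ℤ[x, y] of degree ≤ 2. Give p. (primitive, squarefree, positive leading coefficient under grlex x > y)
3*x^2 - 3*x*y + 2*x + y - 2

(a) The degree is 2 — the shape is more complex than any degree-1 curve.
(b) Checking where it meets the axes: it meets the y-axis at y = 2 (among the integer gridlines).
(c) These observations pin down the coefficients.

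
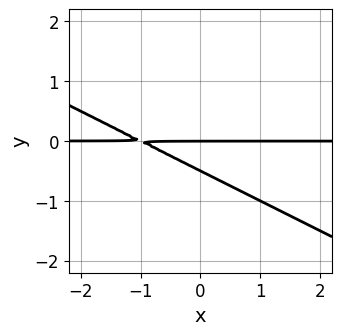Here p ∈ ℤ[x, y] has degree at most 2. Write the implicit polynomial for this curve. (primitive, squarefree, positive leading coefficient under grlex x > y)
x*y + 2*y^2 + y

First, deg p = 2.
Next, from the visible intercepts: one y-axis crossing is at y = 0; the visible x-axis segment lies entirely on the curve.
Finally, matching integer coefficients to the picture gives p.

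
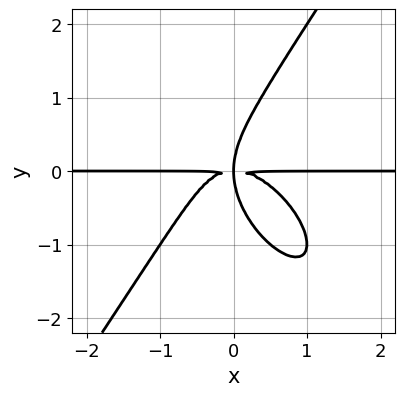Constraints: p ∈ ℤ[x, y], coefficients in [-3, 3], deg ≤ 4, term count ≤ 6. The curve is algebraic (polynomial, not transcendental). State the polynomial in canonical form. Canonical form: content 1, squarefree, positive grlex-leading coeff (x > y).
2*x^3*y + x^2*y^2 - y^4 + 2*x*y^2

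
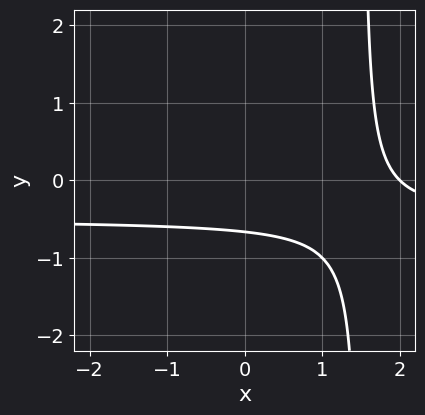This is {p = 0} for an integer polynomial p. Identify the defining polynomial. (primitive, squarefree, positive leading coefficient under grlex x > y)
First, the degree is 2 — the shape is more complex than any degree-1 curve.
Then, checking where it meets the axes: it crosses the x-axis at the gridline x = 2.
Finally, together with the visible shape, these determine p as stated.

2*x*y + x - 3*y - 2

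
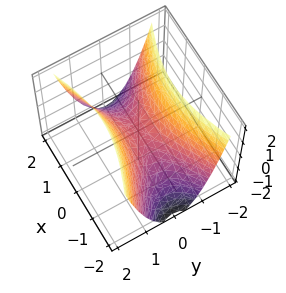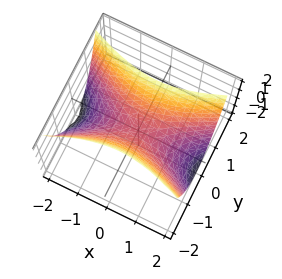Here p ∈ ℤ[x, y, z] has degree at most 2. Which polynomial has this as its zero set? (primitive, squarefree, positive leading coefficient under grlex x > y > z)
x^2 - 3*y^2 + 2*z

(a) The degree is 2 — a saddle surface; a quadric.
(b) Symmetries: it's symmetric under x → −x, forcing even powers of x; the y ↦ −y reflection is a symmetry, so y appears only in even powers.
(c) From the axis intercepts and sections: one x-axis crossing is at x = 0; it meets the y-axis at y = 0 (among the integer gridlines).
(d) Assembling these constraints gives the stated polynomial.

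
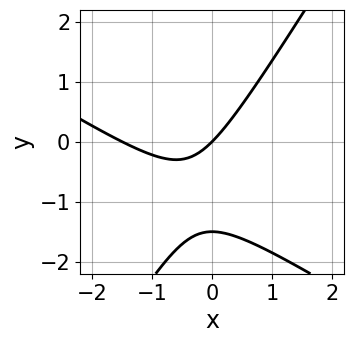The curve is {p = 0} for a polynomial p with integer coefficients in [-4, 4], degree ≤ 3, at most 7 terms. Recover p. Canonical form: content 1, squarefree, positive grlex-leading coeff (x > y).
2*x^2 + 2*x*y - 2*y^2 + 3*x - 3*y

1. The degree is 2 — a generic line meets the curve in up to 2 points.
2. From the axis intercepts and sections: one y-axis crossing is at y = 0; it crosses the x-axis at the gridline x = 0.
3. Putting this together gives p.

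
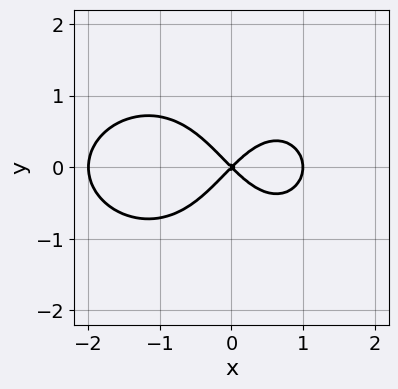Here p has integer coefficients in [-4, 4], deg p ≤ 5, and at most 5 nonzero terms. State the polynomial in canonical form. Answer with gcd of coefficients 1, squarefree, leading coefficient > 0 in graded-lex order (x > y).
First, degree: the shape is more complex than any degree-3 curve, so deg p = 4.
Then, symmetries: the y ↦ −y reflection is a symmetry, so y appears only in even powers.
Next, checking where it meets the axes: it crosses the y-axis at the gridline y = 0; among the integer gridlines, it crosses the x-axis at x ∈ {-2, 0, 1}.
Finally, fitting integer coefficients to these (and the overall shape) gives p.

x^4 + 2*x^2*y^2 + x^3 - 2*x^2 + 2*y^2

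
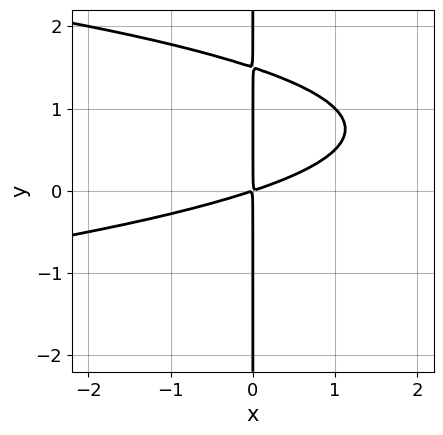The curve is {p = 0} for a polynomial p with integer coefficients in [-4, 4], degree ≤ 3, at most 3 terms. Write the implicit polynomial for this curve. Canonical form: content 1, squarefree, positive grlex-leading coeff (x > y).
2*x*y^2 + x^2 - 3*x*y

(a) Degree: the shape is more complex than any degree-2 curve, so deg p = 3.
(b) Observable constraints: every point of the y-axis in the box is on the curve.
(c) Solving for integer coefficients yields p as stated.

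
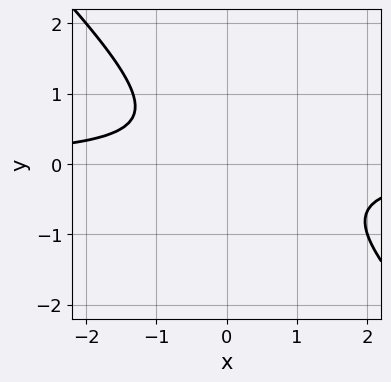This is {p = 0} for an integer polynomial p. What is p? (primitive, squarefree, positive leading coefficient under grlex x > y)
(a) The degree is 2 — no degree-1 curve has this shape.
(b) Checking where it meets the axes: the curve avoids every integer x-axis point in the box; it misses every integer gridline on the y-axis.
(c) These observations pin down the coefficients.

3*x*y + 3*y^2 - y + 2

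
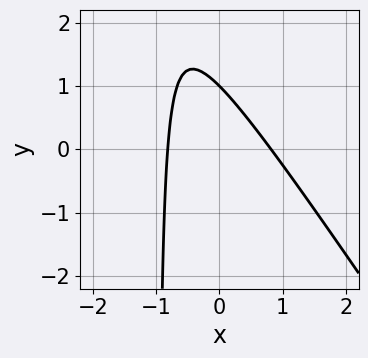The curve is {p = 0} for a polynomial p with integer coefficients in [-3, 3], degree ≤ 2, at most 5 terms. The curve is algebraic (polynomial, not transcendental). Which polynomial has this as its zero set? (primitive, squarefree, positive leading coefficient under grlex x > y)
(a) Degree: no degree-1 curve has this shape, so deg p = 2.
(b) Reading off the gridlines: it crosses the y-axis at the gridline y = 1.
(c) These observations pin down the coefficients.

3*x^2 + 2*x*y + 2*y - 2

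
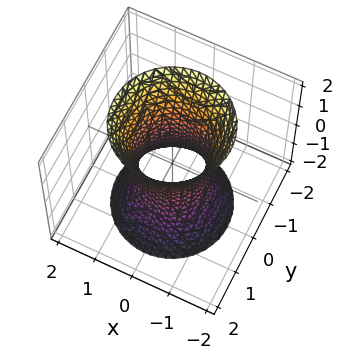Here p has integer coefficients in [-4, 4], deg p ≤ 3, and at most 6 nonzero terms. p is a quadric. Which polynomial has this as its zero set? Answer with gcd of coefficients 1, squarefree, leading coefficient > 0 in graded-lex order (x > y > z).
3*x^2 + 3*y^2 - z^2 - 2

1. Degree: one connected sheet with a waist; a quadric, so deg p = 2.
2. Symmetries: the surface is invariant under rotation about z: p = q(x² + y², z); it's symmetric under z → −z, forcing even powers of z.
3. From the visible intercepts: the surface avoids every integer z-axis point in the box; a circular section at z = 0 has radius between 0 and 1.
4. These observations pin down the coefficients.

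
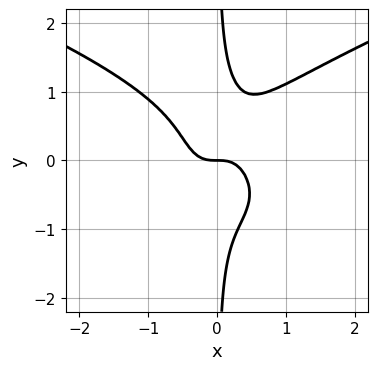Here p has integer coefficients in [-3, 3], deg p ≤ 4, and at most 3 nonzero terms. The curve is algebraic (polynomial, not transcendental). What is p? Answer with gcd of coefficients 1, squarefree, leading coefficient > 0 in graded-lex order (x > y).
3*x*y^3 - 3*x^3 - y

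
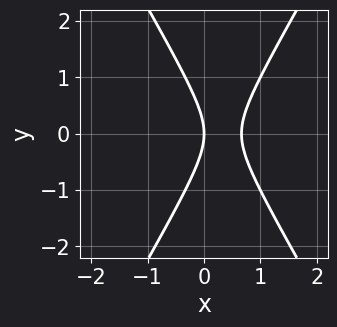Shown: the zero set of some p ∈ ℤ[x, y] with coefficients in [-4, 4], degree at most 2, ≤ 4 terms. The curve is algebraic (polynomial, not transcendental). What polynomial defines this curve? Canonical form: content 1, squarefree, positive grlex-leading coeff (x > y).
3*x^2 - y^2 - 2*x

Degree: a generic line meets the curve in up to 2 points, so deg p = 2.
Symmetries: mirror symmetry y ↦ −y ⇒ only even powers of y.
Checking where it meets the axes: one x-axis crossing is at x = 0; it meets the y-axis at y = 0 (among the integer gridlines).
Assembling these constraints gives the stated polynomial.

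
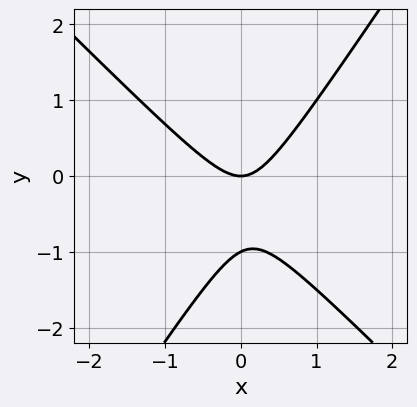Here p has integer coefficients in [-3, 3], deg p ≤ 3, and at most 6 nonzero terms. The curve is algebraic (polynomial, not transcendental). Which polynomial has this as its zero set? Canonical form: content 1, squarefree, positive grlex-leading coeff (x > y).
3*x^2 + x*y - 2*y^2 - 2*y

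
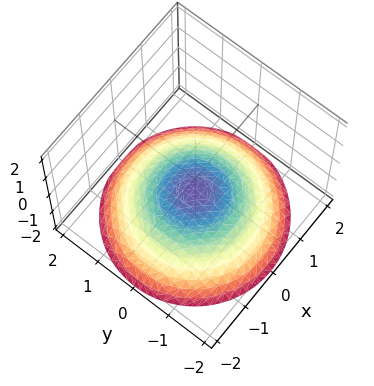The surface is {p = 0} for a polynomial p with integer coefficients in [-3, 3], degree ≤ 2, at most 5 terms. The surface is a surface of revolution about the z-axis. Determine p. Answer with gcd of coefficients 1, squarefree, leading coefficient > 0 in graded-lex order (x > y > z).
The degree is 2 — a generic line meets the surface in up to 2 points.
By symmetry, the z-axis is an axis of rotation, so x and y enter only as x² + y².
From the visible intercepts: a circular section at z = -1 has radius exactly 1; no x-intercept at any integer in the box.
These observations pin down the coefficients.

x^2 + y^2 + 3*z + 2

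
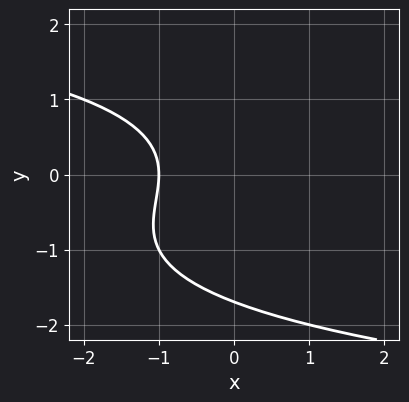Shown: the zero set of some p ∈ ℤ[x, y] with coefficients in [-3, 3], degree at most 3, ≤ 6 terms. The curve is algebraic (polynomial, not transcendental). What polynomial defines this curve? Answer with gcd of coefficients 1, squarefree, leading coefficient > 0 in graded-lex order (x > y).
1. Degree: a generic line meets the curve in up to 3 points, so deg p = 3.
2. Observable constraints: it crosses the x-axis at the gridline x = -1.
3. Matching integer coefficients to the picture gives p.

y^3 + y^2 + 2*x + 2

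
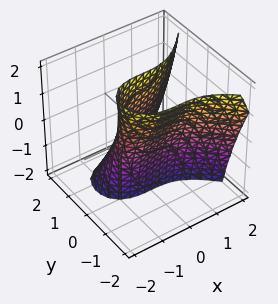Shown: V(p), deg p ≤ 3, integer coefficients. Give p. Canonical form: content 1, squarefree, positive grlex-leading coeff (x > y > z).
1. Degree: no degree-2 surface has this shape, so deg p = 3.
2. Checking where it meets the axes: one x-axis crossing is at x = -1; no z-intercept at any integer in the box.
3. Solving for integer coefficients yields p as stated.

x^3 - 3*y^2 - 2*y*z + 1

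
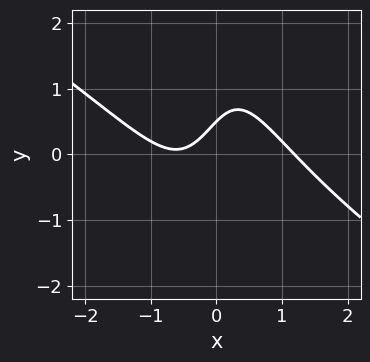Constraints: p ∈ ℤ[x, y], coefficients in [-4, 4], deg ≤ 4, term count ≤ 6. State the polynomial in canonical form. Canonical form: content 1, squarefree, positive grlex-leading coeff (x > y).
2*x^3 + 3*x^2*y - 2*x + 2*y - 1

1. deg p = 3.
2. Solving for integer coefficients yields p as stated.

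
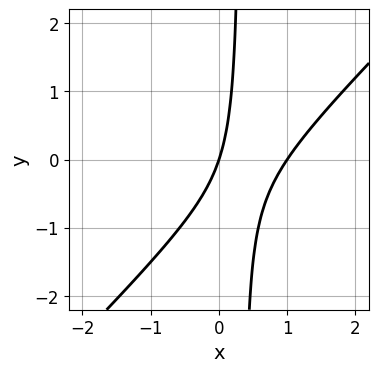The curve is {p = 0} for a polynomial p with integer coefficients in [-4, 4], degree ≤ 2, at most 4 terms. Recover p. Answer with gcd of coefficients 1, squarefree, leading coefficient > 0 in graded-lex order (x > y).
3*x^2 - 3*x*y - 3*x + y

(a) Degree: the shape is more complex than any degree-1 curve, so deg p = 2.
(b) Against the integer gridlines: the x-axis gridline crossings are at x ∈ {0, 1}; it meets the y-axis at y = 0 (among the integer gridlines).
(c) Together with the visible shape, these determine p as stated.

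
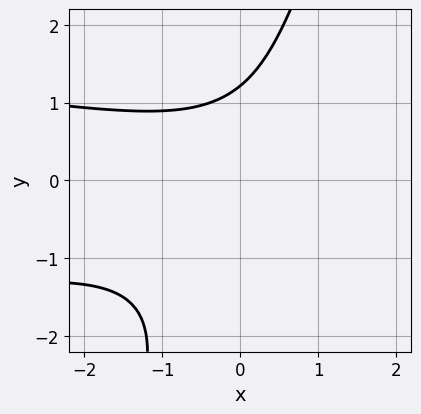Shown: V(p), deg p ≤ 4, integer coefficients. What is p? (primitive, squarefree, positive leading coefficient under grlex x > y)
3*x*y^2 - y^3 + x^2 - y + 3

(a) deg p = 3.
(b) From the axis intercepts and sections: the curve avoids every integer x-axis point in the box.
(c) These observations pin down the coefficients.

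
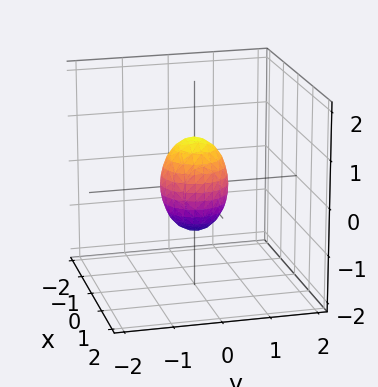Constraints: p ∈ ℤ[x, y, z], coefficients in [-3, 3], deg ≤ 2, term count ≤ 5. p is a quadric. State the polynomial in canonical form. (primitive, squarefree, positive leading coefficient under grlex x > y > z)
Degree: a closed, bounded, convex surface; a quadric, so deg p = 2.
Symmetries: mirror symmetry z ↦ −z ⇒ only even powers of z; the z-axis is an axis of rotation, so x and y enter only as x² + y².
From the axis intercepts and sections: among the integer gridlines, it crosses the z-axis at z ∈ {-1, 1}; a circular section at z = 0 has radius between 0 and 1.
These observations pin down the coefficients.

2*x^2 + 2*y^2 + z^2 - 1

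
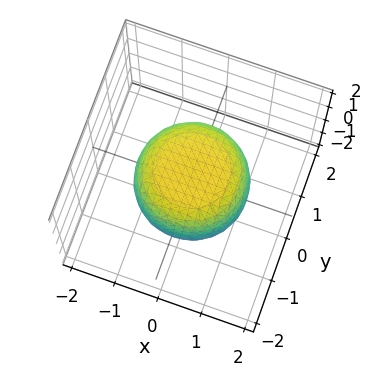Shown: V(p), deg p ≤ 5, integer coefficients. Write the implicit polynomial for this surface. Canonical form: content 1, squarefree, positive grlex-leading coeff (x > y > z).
First, the degree is 4 — the shape is more complex than any degree-3 surface.
Next, symmetries: rotational symmetry about the z-axis ⇒ p depends on x, y only through x² + y².
Next, from the axis intercepts and sections: a circular section at z = 0 has radius between 1 and 2; among the integer gridlines, it crosses the z-axis at z ∈ {-1, 1}.
Finally, putting this together gives p.

2*x^4 + 4*x^2*y^2 + 2*y^4 - x^2 - y^2 + 3*z^2 - 3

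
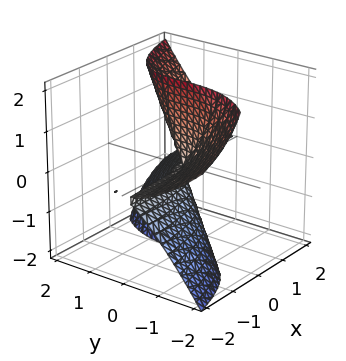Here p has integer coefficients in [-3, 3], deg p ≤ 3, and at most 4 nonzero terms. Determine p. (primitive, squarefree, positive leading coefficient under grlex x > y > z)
x*y*z - 2*x*z^2 + y^3

1. deg p = 3. No degree-2 surface has this shape.
2. Observable constraints: one y-axis crossing is at y = 0; the visible z-axis segment lies entirely on the surface.
3. Putting this together gives p. Check: (2, 0, 0) on the x-axis lies on the surface, and p(2, 0, 0) = 0. ✓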